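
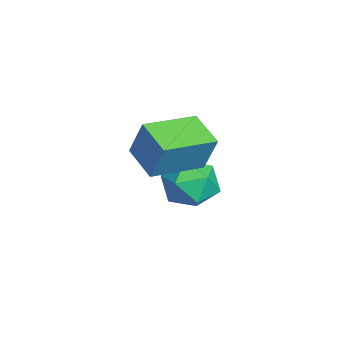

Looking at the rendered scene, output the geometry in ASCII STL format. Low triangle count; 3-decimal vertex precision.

solid 
facet normal -0.014 0.439 0.898
outer loop
vertex -3.889 -0.947 -1.017
vertex -3.65 -1.571 -0.708
vertex -3.167 -1.069 -0.946
endloop
endfacet
facet normal 0.117 0.916 0.384
outer loop
vertex -3.889 -0.947 -1.017
vertex -3.167 -1.069 -0.946
vertex -3.431 -0.775 -1.567
endloop
endfacet
facet normal -0.430 0.900 -0.077
outer loop
vertex -3.889 -0.947 -1.017
vertex -3.431 -0.775 -1.567
vertex -4.077 -1.096 -1.713
endloop
endfacet
facet normal -0.898 0.413 0.154
outer loop
vertex -3.889 -0.947 -1.017
vertex -4.077 -1.096 -1.713
vertex -4.212 -1.587 -1.183
endloop
endfacet
facet normal -0.642 0.128 0.756
outer loop
vertex -3.889 -0.947 -1.017
vertex -4.212 -1.587 -1.183
vertex -3.65 -1.571 -0.708
endloop
endfacet
facet normal 0.704 0.709 0.036
outer loop
vertex -3.431 -0.775 -1.567
vertex -3.167 -1.069 -0.946
vertex -2.908 -1.293 -1.597
endloop
endfacet
facet normal 0.492 -0.062 0.868
outer loop
vertex -3.167 -1.069 -0.946
vertex -3.65 -1.571 -0.708
vertex -3.043 -1.784 -1.067
endloop
endfacet
facet normal -0.523 -0.565 0.638
outer loop
vertex -3.65 -1.571 -0.708
vertex -4.212 -1.587 -1.183
vertex -3.689 -2.105 -1.213
endloop
endfacet
facet normal -0.936 -0.105 -0.336
outer loop
vertex -4.212 -1.587 -1.183
vertex -4.077 -1.096 -1.713
vertex -3.953 -1.811 -1.834
endloop
endfacet
facet normal -0.179 0.683 -0.708
outer loop
vertex -4.077 -1.096 -1.713
vertex -3.431 -0.775 -1.567
vertex -3.47 -1.309 -2.072
endloop
endfacet
facet normal 0.898 -0.413 -0.154
outer loop
vertex -3.231 -1.933 -1.763
vertex -2.908 -1.293 -1.597
vertex -3.043 -1.784 -1.067
endloop
endfacet
facet normal 0.430 -0.900 0.077
outer loop
vertex -3.231 -1.933 -1.763
vertex -3.043 -1.784 -1.067
vertex -3.689 -2.105 -1.213
endloop
endfacet
facet normal -0.117 -0.916 -0.384
outer loop
vertex -3.231 -1.933 -1.763
vertex -3.689 -2.105 -1.213
vertex -3.953 -1.811 -1.834
endloop
endfacet
facet normal 0.014 -0.439 -0.898
outer loop
vertex -3.231 -1.933 -1.763
vertex -3.953 -1.811 -1.834
vertex -3.47 -1.309 -2.072
endloop
endfacet
facet normal 0.642 -0.128 -0.756
outer loop
vertex -3.231 -1.933 -1.763
vertex -3.47 -1.309 -2.072
vertex -2.908 -1.293 -1.597
endloop
endfacet
facet normal 0.936 0.105 0.336
outer loop
vertex -3.043 -1.784 -1.067
vertex -2.908 -1.293 -1.597
vertex -3.167 -1.069 -0.946
endloop
endfacet
facet normal 0.179 -0.683 0.708
outer loop
vertex -3.689 -2.105 -1.213
vertex -3.043 -1.784 -1.067
vertex -3.65 -1.571 -0.708
endloop
endfacet
facet normal -0.704 -0.709 -0.036
outer loop
vertex -3.953 -1.811 -1.834
vertex -3.689 -2.105 -1.213
vertex -4.212 -1.587 -1.183
endloop
endfacet
facet normal -0.492 0.062 -0.868
outer loop
vertex -3.47 -1.309 -2.072
vertex -3.953 -1.811 -1.834
vertex -4.077 -1.096 -1.713
endloop
endfacet
facet normal 0.523 0.565 -0.638
outer loop
vertex -2.908 -1.293 -1.597
vertex -3.47 -1.309 -2.072
vertex -3.431 -0.775 -1.567
endloop
endfacet
facet normal -0.539 0.834 -0.121
outer loop
vertex -2.531 -1.338 1.383
vertex -1.762 -0.889 1.053
vertex -2.766 -1.626 0.444
endloop
endfacet
facet normal -0.809 -0.473 0.348
outer loop
vertex -2.038 -2.751 0.607
vertex -2.531 -1.338 1.383
vertex -2.766 -1.626 0.444
endloop
endfacet
facet normal -0.539 0.834 -0.121
outer loop
vertex -2.766 -1.626 0.444
vertex -1.762 -0.889 1.053
vertex -1.996 -1.176 0.114
endloop
endfacet
facet normal -0.232 -0.285 -0.930
outer loop
vertex -1.996 -1.176 0.114
vertex -2.038 -2.751 0.607
vertex -2.766 -1.626 0.444
endloop
endfacet
facet normal 0.233 0.285 0.930
outer loop
vertex -2.531 -1.338 1.383
vertex -1.034 -2.014 1.216
vertex -1.762 -0.889 1.053
endloop
endfacet
facet normal -0.810 -0.473 0.346
outer loop
vertex -1.804 -2.464 1.546
vertex -2.531 -1.338 1.383
vertex -2.038 -2.751 0.607
endloop
endfacet
facet normal 0.232 0.285 0.930
outer loop
vertex -1.804 -2.464 1.546
vertex -1.034 -2.014 1.216
vertex -2.531 -1.338 1.383
endloop
endfacet
facet normal 0.810 0.474 -0.347
outer loop
vertex -1.762 -0.889 1.053
vertex -1.034 -2.014 1.216
vertex -1.996 -1.176 0.114
endloop
endfacet
facet normal -0.233 -0.285 -0.930
outer loop
vertex -1.269 -2.302 0.277
vertex -2.038 -2.751 0.607
vertex -1.996 -1.176 0.114
endloop
endfacet
facet normal 0.810 0.473 -0.348
outer loop
vertex -1.996 -1.176 0.114
vertex -1.034 -2.014 1.216
vertex -1.269 -2.302 0.277
endloop
endfacet
facet normal 0.539 -0.834 0.121
outer loop
vertex -1.269 -2.302 0.277
vertex -1.804 -2.464 1.546
vertex -2.038 -2.751 0.607
endloop
endfacet
facet normal 0.539 -0.834 0.121
outer loop
vertex -1.034 -2.014 1.216
vertex -1.804 -2.464 1.546
vertex -1.269 -2.302 0.277
endloop
endfacet

endsolid


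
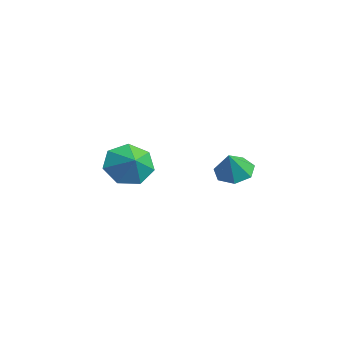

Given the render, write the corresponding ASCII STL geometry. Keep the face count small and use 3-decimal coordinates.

solid 
facet normal -0.403 0.360 -0.841
outer loop
vertex 2.268 4.085 -0.479
vertex 1.598 3.696 -0.325
vertex 1.804 4.428 -0.11
endloop
endfacet
facet normal 0.735 0.493 0.465
outer loop
vertex 2.268 4.085 -0.479
vertex 1.804 4.428 -0.11
vertex 2.082 3.264 0.685
endloop
endfacet
facet normal -0.403 0.361 -0.841
outer loop
vertex 1.804 4.428 -0.11
vertex 1.598 3.696 -0.325
vertex 1.184 4.22 0.098
endloop
endfacet
facet normal 0.080 0.575 0.814
outer loop
vertex 1.804 4.428 -0.11
vertex 1.184 4.22 0.098
vertex 2.082 3.264 0.685
endloop
endfacet
facet normal -0.403 0.360 -0.841
outer loop
vertex 1.184 4.22 0.098
vertex 1.598 3.696 -0.325
vertex 0.877 3.617 -0.013
endloop
endfacet
facet normal -0.481 0.084 0.873
outer loop
vertex 1.184 4.22 0.098
vertex 0.877 3.617 -0.013
vertex 2.082 3.264 0.685
endloop
endfacet
facet normal -0.403 0.360 -0.841
outer loop
vertex 0.877 3.617 -0.013
vertex 1.598 3.696 -0.325
vertex 1.112 3.074 -0.358
endloop
endfacet
facet normal -0.524 -0.607 0.598
outer loop
vertex 0.877 3.617 -0.013
vertex 1.112 3.074 -0.358
vertex 2.082 3.264 0.685
endloop
endfacet
facet normal -0.404 0.360 -0.841
outer loop
vertex 1.112 3.074 -0.358
vertex 1.598 3.696 -0.325
vertex 1.714 2.999 -0.679
endloop
endfacet
facet normal -0.018 -0.981 0.195
outer loop
vertex 1.112 3.074 -0.358
vertex 1.714 2.999 -0.679
vertex 2.082 3.264 0.685
endloop
endfacet
facet normal -0.402 0.360 -0.842
outer loop
vertex 1.714 2.999 -0.679
vertex 1.598 3.696 -0.325
vertex 2.228 3.449 -0.732
endloop
endfacet
facet normal 0.657 -0.754 -0.031
outer loop
vertex 1.714 2.999 -0.679
vertex 2.228 3.449 -0.732
vertex 2.082 3.264 0.685
endloop
endfacet
facet normal -0.403 0.360 -0.842
outer loop
vertex 2.228 3.449 -0.732
vertex 1.598 3.696 -0.325
vertex 2.268 4.085 -0.479
endloop
endfacet
facet normal 0.991 -0.098 0.089
outer loop
vertex 2.228 3.449 -0.732
vertex 2.268 4.085 -0.479
vertex 2.082 3.264 0.685
endloop
endfacet
facet normal -0.841 0.026 -0.540
outer loop
vertex -2.975 1.657 -2.511
vertex -3.544 1.374 -1.638
vertex -3.291 2.365 -1.984
endloop
endfacet
facet normal 0.885 0.458 -0.085
outer loop
vertex -2.975 1.657 -2.511
vertex -3.291 2.365 -1.984
vertex -2.676 1.346 -1.082
endloop
endfacet
facet normal -0.842 0.027 -0.539
outer loop
vertex -3.291 2.365 -1.984
vertex -3.544 1.374 -1.638
vertex -3.797 2.326 -1.196
endloop
endfacet
facet normal 0.578 0.708 0.406
outer loop
vertex -3.291 2.365 -1.984
vertex -3.797 2.326 -1.196
vertex -2.676 1.346 -1.082
endloop
endfacet
facet normal -0.842 0.026 -0.539
outer loop
vertex -3.797 2.326 -1.196
vertex -3.544 1.374 -1.638
vertex -4.112 1.57 -0.741
endloop
endfacet
facet normal 0.271 0.411 0.870
outer loop
vertex -3.797 2.326 -1.196
vertex -4.112 1.57 -0.741
vertex -2.676 1.346 -1.082
endloop
endfacet
facet normal -0.842 0.026 -0.539
outer loop
vertex -4.112 1.57 -0.741
vertex -3.544 1.374 -1.638
vertex -3.999 0.666 -0.961
endloop
endfacet
facet normal 0.195 -0.209 0.958
outer loop
vertex -4.112 1.57 -0.741
vertex -3.999 0.666 -0.961
vertex -2.676 1.346 -1.082
endloop
endfacet
facet normal -0.842 0.026 -0.539
outer loop
vertex -3.999 0.666 -0.961
vertex -3.544 1.374 -1.638
vertex -3.543 0.295 -1.691
endloop
endfacet
facet normal 0.408 -0.686 0.603
outer loop
vertex -3.999 0.666 -0.961
vertex -3.543 0.295 -1.691
vertex -2.676 1.346 -1.082
endloop
endfacet
facet normal -0.842 0.026 -0.539
outer loop
vertex -3.543 0.295 -1.691
vertex -3.544 1.374 -1.638
vertex -3.088 0.736 -2.381
endloop
endfacet
facet normal 0.748 -0.659 0.072
outer loop
vertex -3.543 0.295 -1.691
vertex -3.088 0.736 -2.381
vertex -2.676 1.346 -1.082
endloop
endfacet
facet normal -0.841 0.027 -0.540
outer loop
vertex -3.088 0.736 -2.381
vertex -3.544 1.374 -1.638
vertex -2.975 1.657 -2.511
endloop
endfacet
facet normal 0.961 -0.151 -0.234
outer loop
vertex -3.088 0.736 -2.381
vertex -2.975 1.657 -2.511
vertex -2.676 1.346 -1.082
endloop
endfacet

endsolid


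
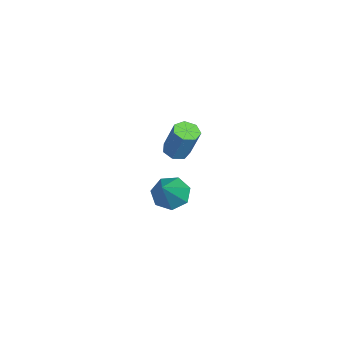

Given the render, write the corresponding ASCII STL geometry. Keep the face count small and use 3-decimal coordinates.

solid 
facet normal -0.712 0.129 -0.691
outer loop
vertex 2.414 -2.894 2.158
vertex 2.056 -2.304 2.637
vertex 2.646 -2.212 2.046
endloop
endfacet
facet normal 0.841 -0.353 -0.409
outer loop
vertex 2.414 -2.894 2.158
vertex 2.646 -2.212 2.046
vertex 3.444 -2.556 3.983
endloop
endfacet
facet normal -0.712 0.130 -0.690
outer loop
vertex 2.646 -2.212 2.046
vertex 2.056 -2.304 2.637
vertex 2.435 -1.599 2.379
endloop
endfacet
facet normal 0.854 0.442 -0.273
outer loop
vertex 2.646 -2.212 2.046
vertex 2.435 -1.599 2.379
vertex 3.444 -2.556 3.983
endloop
endfacet
facet normal -0.711 0.130 -0.691
outer loop
vertex 2.435 -1.599 2.379
vertex 2.056 -2.304 2.637
vertex 1.938 -1.517 2.906
endloop
endfacet
facet normal 0.417 0.872 0.258
outer loop
vertex 2.435 -1.599 2.379
vertex 1.938 -1.517 2.906
vertex 3.444 -2.556 3.983
endloop
endfacet
facet normal -0.711 0.130 -0.691
outer loop
vertex 1.938 -1.517 2.906
vertex 2.056 -2.304 2.637
vertex 1.53 -2.027 3.23
endloop
endfacet
facet normal -0.139 0.608 0.782
outer loop
vertex 1.938 -1.517 2.906
vertex 1.53 -2.027 3.23
vertex 3.444 -2.556 3.983
endloop
endfacet
facet normal -0.711 0.129 -0.691
outer loop
vertex 1.53 -2.027 3.23
vertex 2.056 -2.304 2.637
vertex 1.519 -2.745 3.107
endloop
endfacet
facet normal -0.397 -0.149 0.905
outer loop
vertex 1.53 -2.027 3.23
vertex 1.519 -2.745 3.107
vertex 3.444 -2.556 3.983
endloop
endfacet
facet normal -0.711 0.130 -0.691
outer loop
vertex 1.519 -2.745 3.107
vertex 2.056 -2.304 2.637
vertex 1.912 -3.131 2.63
endloop
endfacet
facet normal -0.163 -0.828 0.536
outer loop
vertex 1.519 -2.745 3.107
vertex 1.912 -3.131 2.63
vertex 3.444 -2.556 3.983
endloop
endfacet
facet normal -0.711 0.130 -0.691
outer loop
vertex 1.912 -3.131 2.63
vertex 2.056 -2.304 2.637
vertex 2.414 -2.894 2.158
endloop
endfacet
facet normal 0.388 -0.920 -0.049
outer loop
vertex 1.912 -3.131 2.63
vertex 2.414 -2.894 2.158
vertex 3.444 -2.556 3.983
endloop
endfacet
facet normal -0.282 -0.284 -0.916
outer loop
vertex -2.324 -2.548 1.66
vertex -2.925 -2.425 1.807
vertex -2.495 -2.039 1.555
endloop
endfacet
facet normal 0.907 0.232 -0.352
outer loop
vertex -2.324 -2.548 1.66
vertex -2.495 -2.039 1.555
vertex -1.835 -2.057 3.245
endloop
endfacet
facet normal 0.907 0.233 -0.352
outer loop
vertex -1.835 -2.057 3.245
vertex -2.495 -2.039 1.555
vertex -2.006 -1.548 3.141
endloop
endfacet
facet normal 0.283 0.282 0.916
outer loop
vertex -1.835 -2.057 3.245
vertex -2.006 -1.548 3.141
vertex -2.435 -1.935 3.393
endloop
endfacet
facet normal -0.282 -0.284 -0.916
outer loop
vertex -2.495 -2.039 1.555
vertex -2.925 -2.425 1.807
vertex -2.99 -1.821 1.64
endloop
endfacet
facet normal 0.321 0.872 -0.369
outer loop
vertex -2.495 -2.039 1.555
vertex -2.99 -1.821 1.64
vertex -2.006 -1.548 3.141
endloop
endfacet
facet normal 0.320 0.873 -0.368
outer loop
vertex -2.006 -1.548 3.141
vertex -2.99 -1.821 1.64
vertex -2.501 -1.331 3.226
endloop
endfacet
facet normal 0.282 0.284 0.916
outer loop
vertex -2.006 -1.548 3.141
vertex -2.501 -1.331 3.226
vertex -2.435 -1.935 3.393
endloop
endfacet
facet normal -0.283 -0.284 -0.916
outer loop
vertex -2.99 -1.821 1.64
vertex -2.925 -2.425 1.807
vertex -3.435 -2.059 1.851
endloop
endfacet
facet normal -0.508 0.855 -0.107
outer loop
vertex -2.99 -1.821 1.64
vertex -3.435 -2.059 1.851
vertex -2.501 -1.331 3.226
endloop
endfacet
facet normal -0.507 0.855 -0.109
outer loop
vertex -2.501 -1.331 3.226
vertex -3.435 -2.059 1.851
vertex -2.946 -1.568 3.436
endloop
endfacet
facet normal 0.281 0.284 0.917
outer loop
vertex -2.501 -1.331 3.226
vertex -2.946 -1.568 3.436
vertex -2.435 -1.935 3.393
endloop
endfacet
facet normal -0.283 -0.284 -0.916
outer loop
vertex -3.435 -2.059 1.851
vertex -2.925 -2.425 1.807
vertex -3.496 -2.572 2.029
endloop
endfacet
facet normal -0.953 0.194 0.234
outer loop
vertex -3.435 -2.059 1.851
vertex -3.496 -2.572 2.029
vertex -2.946 -1.568 3.436
endloop
endfacet
facet normal -0.953 0.194 0.234
outer loop
vertex -2.946 -1.568 3.436
vertex -3.496 -2.572 2.029
vertex -3.007 -2.081 3.614
endloop
endfacet
facet normal 0.281 0.285 0.916
outer loop
vertex -2.946 -1.568 3.436
vertex -3.007 -2.081 3.614
vertex -2.435 -1.935 3.393
endloop
endfacet
facet normal -0.283 -0.284 -0.916
outer loop
vertex -3.496 -2.572 2.029
vertex -2.925 -2.425 1.807
vertex -3.127 -2.975 2.04
endloop
endfacet
facet normal -0.681 -0.613 0.400
outer loop
vertex -3.496 -2.572 2.029
vertex -3.127 -2.975 2.04
vertex -3.007 -2.081 3.614
endloop
endfacet
facet normal -0.681 -0.613 0.400
outer loop
vertex -3.007 -2.081 3.614
vertex -3.127 -2.975 2.04
vertex -2.638 -2.484 3.625
endloop
endfacet
facet normal 0.282 0.283 0.917
outer loop
vertex -3.007 -2.081 3.614
vertex -2.638 -2.484 3.625
vertex -2.435 -1.935 3.393
endloop
endfacet
facet normal -0.282 -0.285 -0.916
outer loop
vertex -3.127 -2.975 2.04
vertex -2.925 -2.425 1.807
vertex -2.605 -2.964 1.876
endloop
endfacet
facet normal 0.103 -0.959 0.265
outer loop
vertex -3.127 -2.975 2.04
vertex -2.605 -2.964 1.876
vertex -2.638 -2.484 3.625
endloop
endfacet
facet normal 0.103 -0.959 0.265
outer loop
vertex -2.638 -2.484 3.625
vertex -2.605 -2.964 1.876
vertex -2.116 -2.473 3.461
endloop
endfacet
facet normal 0.282 0.283 0.917
outer loop
vertex -2.638 -2.484 3.625
vertex -2.116 -2.473 3.461
vertex -2.435 -1.935 3.393
endloop
endfacet
facet normal -0.282 -0.285 -0.916
outer loop
vertex -2.605 -2.964 1.876
vertex -2.925 -2.425 1.807
vertex -2.324 -2.548 1.66
endloop
endfacet
facet normal 0.810 -0.583 -0.069
outer loop
vertex -2.605 -2.964 1.876
vertex -2.324 -2.548 1.66
vertex -2.116 -2.473 3.461
endloop
endfacet
facet normal 0.810 -0.583 -0.069
outer loop
vertex -2.116 -2.473 3.461
vertex -2.324 -2.548 1.66
vertex -1.835 -2.057 3.245
endloop
endfacet
facet normal 0.284 0.284 0.916
outer loop
vertex -2.116 -2.473 3.461
vertex -1.835 -2.057 3.245
vertex -2.435 -1.935 3.393
endloop
endfacet

endsolid


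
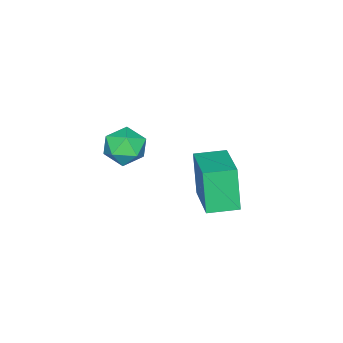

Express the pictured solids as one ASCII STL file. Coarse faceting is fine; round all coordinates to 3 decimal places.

solid 
facet normal -0.711 -0.646 -0.279
outer loop
vertex -4.207 2.342 1.753
vertex -5.033 3.239 1.781
vertex -3.855 2.722 -0.023
endloop
endfacet
facet normal 0.678 -0.735 -0.023
outer loop
vertex -2.427 4.021 0.539
vertex -4.207 2.342 1.753
vertex -3.855 2.722 -0.023
endloop
endfacet
facet normal -0.711 -0.646 -0.279
outer loop
vertex -3.855 2.722 -0.023
vertex -5.033 3.239 1.781
vertex -4.681 3.619 0.005
endloop
endfacet
facet normal 0.191 0.206 -0.960
outer loop
vertex -4.681 3.619 0.005
vertex -2.427 4.021 0.539
vertex -3.855 2.722 -0.023
endloop
endfacet
facet normal -0.191 -0.206 0.960
outer loop
vertex -4.207 2.342 1.753
vertex -3.605 4.538 2.343
vertex -5.033 3.239 1.781
endloop
endfacet
facet normal 0.678 -0.735 -0.023
outer loop
vertex -2.779 3.641 2.315
vertex -4.207 2.342 1.753
vertex -2.427 4.021 0.539
endloop
endfacet
facet normal -0.191 -0.206 0.960
outer loop
vertex -2.779 3.641 2.315
vertex -3.605 4.538 2.343
vertex -4.207 2.342 1.753
endloop
endfacet
facet normal -0.678 0.735 0.023
outer loop
vertex -5.033 3.239 1.781
vertex -3.605 4.538 2.343
vertex -4.681 3.619 0.005
endloop
endfacet
facet normal 0.191 0.206 -0.960
outer loop
vertex -3.253 4.918 0.567
vertex -2.427 4.021 0.539
vertex -4.681 3.619 0.005
endloop
endfacet
facet normal -0.678 0.735 0.023
outer loop
vertex -4.681 3.619 0.005
vertex -3.605 4.538 2.343
vertex -3.253 4.918 0.567
endloop
endfacet
facet normal 0.711 0.646 0.279
outer loop
vertex -3.253 4.918 0.567
vertex -2.779 3.641 2.315
vertex -2.427 4.021 0.539
endloop
endfacet
facet normal 0.711 0.646 0.279
outer loop
vertex -3.605 4.538 2.343
vertex -2.779 3.641 2.315
vertex -3.253 4.918 0.567
endloop
endfacet
facet normal -0.797 0.587 -0.145
outer loop
vertex -4.045 0.329 0.781
vertex -4.577 -0.302 1.15
vertex -4.203 0.335 1.672
endloop
endfacet
facet normal -0.209 0.977 -0.044
outer loop
vertex -4.045 0.329 0.781
vertex -4.203 0.335 1.672
vertex -3.37 0.499 1.359
endloop
endfacet
facet normal 0.266 0.796 -0.544
outer loop
vertex -4.045 0.329 0.781
vertex -3.37 0.499 1.359
vertex -3.229 -0.037 0.644
endloop
endfacet
facet normal -0.029 0.293 -0.956
outer loop
vertex -4.045 0.329 0.781
vertex -3.229 -0.037 0.644
vertex -3.975 -0.532 0.515
endloop
endfacet
facet normal -0.686 0.163 -0.709
outer loop
vertex -4.045 0.329 0.781
vertex -3.975 -0.532 0.515
vertex -4.577 -0.302 1.15
endloop
endfacet
facet normal 0.065 0.803 0.593
outer loop
vertex -3.37 0.499 1.359
vertex -4.203 0.335 1.672
vertex -3.485 -0.028 2.085
endloop
endfacet
facet normal -0.888 0.171 0.428
outer loop
vertex -4.203 0.335 1.672
vertex -4.577 -0.302 1.15
vertex -4.231 -0.523 1.956
endloop
endfacet
facet normal -0.708 -0.514 -0.485
outer loop
vertex -4.577 -0.302 1.15
vertex -3.975 -0.532 0.515
vertex -4.09 -1.059 1.241
endloop
endfacet
facet normal 0.355 -0.304 -0.884
outer loop
vertex -3.975 -0.532 0.515
vertex -3.229 -0.037 0.644
vertex -3.257 -0.895 0.928
endloop
endfacet
facet normal 0.833 0.509 -0.218
outer loop
vertex -3.229 -0.037 0.644
vertex -3.37 0.499 1.359
vertex -2.883 -0.258 1.45
endloop
endfacet
facet normal 0.029 -0.293 0.956
outer loop
vertex -3.415 -0.889 1.819
vertex -3.485 -0.028 2.085
vertex -4.231 -0.523 1.956
endloop
endfacet
facet normal -0.266 -0.796 0.544
outer loop
vertex -3.415 -0.889 1.819
vertex -4.231 -0.523 1.956
vertex -4.09 -1.059 1.241
endloop
endfacet
facet normal 0.209 -0.977 0.044
outer loop
vertex -3.415 -0.889 1.819
vertex -4.09 -1.059 1.241
vertex -3.257 -0.895 0.928
endloop
endfacet
facet normal 0.797 -0.587 0.145
outer loop
vertex -3.415 -0.889 1.819
vertex -3.257 -0.895 0.928
vertex -2.883 -0.258 1.45
endloop
endfacet
facet normal 0.686 -0.163 0.709
outer loop
vertex -3.415 -0.889 1.819
vertex -2.883 -0.258 1.45
vertex -3.485 -0.028 2.085
endloop
endfacet
facet normal -0.355 0.304 0.884
outer loop
vertex -4.231 -0.523 1.956
vertex -3.485 -0.028 2.085
vertex -4.203 0.335 1.672
endloop
endfacet
facet normal -0.833 -0.509 0.218
outer loop
vertex -4.09 -1.059 1.241
vertex -4.231 -0.523 1.956
vertex -4.577 -0.302 1.15
endloop
endfacet
facet normal -0.065 -0.803 -0.593
outer loop
vertex -3.257 -0.895 0.928
vertex -4.09 -1.059 1.241
vertex -3.975 -0.532 0.515
endloop
endfacet
facet normal 0.888 -0.171 -0.428
outer loop
vertex -2.883 -0.258 1.45
vertex -3.257 -0.895 0.928
vertex -3.229 -0.037 0.644
endloop
endfacet
facet normal 0.708 0.514 0.485
outer loop
vertex -3.485 -0.028 2.085
vertex -2.883 -0.258 1.45
vertex -3.37 0.499 1.359
endloop
endfacet

endsolid


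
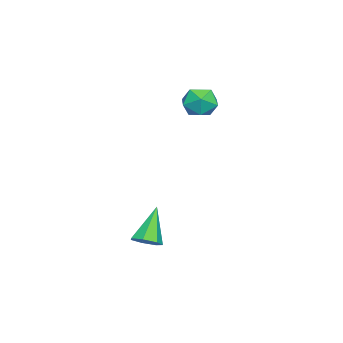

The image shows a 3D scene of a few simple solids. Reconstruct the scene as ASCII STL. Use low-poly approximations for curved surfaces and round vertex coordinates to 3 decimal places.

solid 
facet normal 0.592 -0.057 -0.804
outer loop
vertex 4.356 1.707 -1.892
vertex 3.873 1.664 -2.245
vertex 4.162 2.158 -2.067
endloop
endfacet
facet normal 0.492 0.491 0.719
outer loop
vertex 4.356 1.707 -1.892
vertex 4.162 2.158 -2.067
vertex 2.907 1.756 -0.935
endloop
endfacet
facet normal 0.593 -0.057 -0.803
outer loop
vertex 4.162 2.158 -2.067
vertex 3.873 1.664 -2.245
vertex 3.751 2.236 -2.376
endloop
endfacet
facet normal -0.040 0.955 0.294
outer loop
vertex 4.162 2.158 -2.067
vertex 3.751 2.236 -2.376
vertex 2.907 1.756 -0.935
endloop
endfacet
facet normal 0.592 -0.058 -0.804
outer loop
vertex 3.751 2.236 -2.376
vertex 3.873 1.664 -2.245
vertex 3.431 1.884 -2.586
endloop
endfacet
facet normal -0.681 0.715 -0.161
outer loop
vertex 3.751 2.236 -2.376
vertex 3.431 1.884 -2.586
vertex 2.907 1.756 -0.935
endloop
endfacet
facet normal 0.592 -0.056 -0.804
outer loop
vertex 3.431 1.884 -2.586
vertex 3.873 1.664 -2.245
vertex 3.444 1.365 -2.54
endloop
endfacet
facet normal -0.951 -0.051 -0.306
outer loop
vertex 3.431 1.884 -2.586
vertex 3.444 1.365 -2.54
vertex 2.907 1.756 -0.935
endloop
endfacet
facet normal 0.592 -0.056 -0.804
outer loop
vertex 3.444 1.365 -2.54
vertex 3.873 1.664 -2.245
vertex 3.78 1.072 -2.272
endloop
endfacet
facet normal -0.644 -0.765 -0.029
outer loop
vertex 3.444 1.365 -2.54
vertex 3.78 1.072 -2.272
vertex 2.907 1.756 -0.935
endloop
endfacet
facet normal 0.593 -0.057 -0.803
outer loop
vertex 3.78 1.072 -2.272
vertex 3.873 1.664 -2.245
vertex 4.186 1.224 -1.983
endloop
endfacet
facet normal 0.006 -0.889 0.459
outer loop
vertex 3.78 1.072 -2.272
vertex 4.186 1.224 -1.983
vertex 2.907 1.756 -0.935
endloop
endfacet
facet normal 0.592 -0.057 -0.804
outer loop
vertex 4.186 1.224 -1.983
vertex 3.873 1.664 -2.245
vertex 4.356 1.707 -1.892
endloop
endfacet
facet normal 0.512 -0.330 0.793
outer loop
vertex 4.186 1.224 -1.983
vertex 4.356 1.707 -1.892
vertex 2.907 1.756 -0.935
endloop
endfacet
facet normal 0.327 0.142 0.934
outer loop
vertex -1.177 2.56 3.396
vertex -0.918 1.815 3.419
vertex -0.442 2.39 3.165
endloop
endfacet
facet normal 0.350 0.750 0.561
outer loop
vertex -1.177 2.56 3.396
vertex -0.442 2.39 3.165
vertex -0.877 2.902 2.752
endloop
endfacet
facet normal -0.311 0.892 0.329
outer loop
vertex -1.177 2.56 3.396
vertex -0.877 2.902 2.752
vertex -1.622 2.643 2.75
endloop
endfacet
facet normal -0.742 0.371 0.559
outer loop
vertex -1.177 2.56 3.396
vertex -1.622 2.643 2.75
vertex -1.647 1.971 3.163
endloop
endfacet
facet normal -0.347 -0.092 0.933
outer loop
vertex -1.177 2.56 3.396
vertex -1.647 1.971 3.163
vertex -0.918 1.815 3.419
endloop
endfacet
facet normal 0.765 0.644 -0.008
outer loop
vertex -0.877 2.902 2.752
vertex -0.442 2.39 3.165
vertex -0.433 2.369 2.377
endloop
endfacet
facet normal 0.728 -0.339 0.596
outer loop
vertex -0.442 2.39 3.165
vertex -0.918 1.815 3.419
vertex -0.458 1.697 2.79
endloop
endfacet
facet normal -0.362 -0.719 0.593
outer loop
vertex -0.918 1.815 3.419
vertex -1.647 1.971 3.163
vertex -1.203 1.438 2.788
endloop
endfacet
facet normal -0.999 0.030 -0.012
outer loop
vertex -1.647 1.971 3.163
vertex -1.622 2.643 2.75
vertex -1.638 1.95 2.375
endloop
endfacet
facet normal -0.302 0.872 -0.385
outer loop
vertex -1.622 2.643 2.75
vertex -0.877 2.902 2.752
vertex -1.162 2.525 2.121
endloop
endfacet
facet normal 0.742 -0.371 -0.559
outer loop
vertex -0.903 1.78 2.144
vertex -0.433 2.369 2.377
vertex -0.458 1.697 2.79
endloop
endfacet
facet normal 0.311 -0.892 -0.329
outer loop
vertex -0.903 1.78 2.144
vertex -0.458 1.697 2.79
vertex -1.203 1.438 2.788
endloop
endfacet
facet normal -0.350 -0.750 -0.561
outer loop
vertex -0.903 1.78 2.144
vertex -1.203 1.438 2.788
vertex -1.638 1.95 2.375
endloop
endfacet
facet normal -0.327 -0.142 -0.934
outer loop
vertex -0.903 1.78 2.144
vertex -1.638 1.95 2.375
vertex -1.162 2.525 2.121
endloop
endfacet
facet normal 0.347 0.092 -0.933
outer loop
vertex -0.903 1.78 2.144
vertex -1.162 2.525 2.121
vertex -0.433 2.369 2.377
endloop
endfacet
facet normal 0.999 -0.030 0.012
outer loop
vertex -0.458 1.697 2.79
vertex -0.433 2.369 2.377
vertex -0.442 2.39 3.165
endloop
endfacet
facet normal 0.302 -0.872 0.385
outer loop
vertex -1.203 1.438 2.788
vertex -0.458 1.697 2.79
vertex -0.918 1.815 3.419
endloop
endfacet
facet normal -0.765 -0.644 0.008
outer loop
vertex -1.638 1.95 2.375
vertex -1.203 1.438 2.788
vertex -1.647 1.971 3.163
endloop
endfacet
facet normal -0.728 0.339 -0.596
outer loop
vertex -1.162 2.525 2.121
vertex -1.638 1.95 2.375
vertex -1.622 2.643 2.75
endloop
endfacet
facet normal 0.362 0.719 -0.593
outer loop
vertex -0.433 2.369 2.377
vertex -1.162 2.525 2.121
vertex -0.877 2.902 2.752
endloop
endfacet

endsolid


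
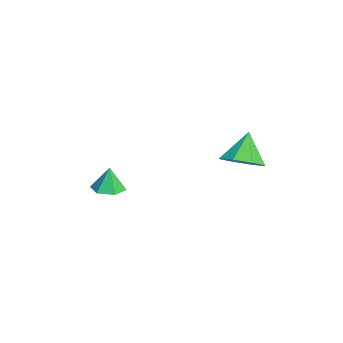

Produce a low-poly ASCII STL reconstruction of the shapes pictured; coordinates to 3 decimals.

solid 
facet normal 0.554 -0.263 -0.790
outer loop
vertex 3.443 4.521 1.524
vertex 2.956 3.732 1.445
vertex 2.875 4.592 1.102
endloop
endfacet
facet normal -0.084 0.958 0.274
outer loop
vertex 3.443 4.521 1.524
vertex 2.875 4.592 1.102
vertex 2.164 4.108 2.575
endloop
endfacet
facet normal 0.555 -0.263 -0.789
outer loop
vertex 2.875 4.592 1.102
vertex 2.956 3.732 1.445
vertex 2.355 4.16 0.88
endloop
endfacet
facet normal -0.626 0.778 -0.047
outer loop
vertex 2.875 4.592 1.102
vertex 2.355 4.16 0.88
vertex 2.164 4.108 2.575
endloop
endfacet
facet normal 0.554 -0.264 -0.789
outer loop
vertex 2.355 4.16 0.88
vertex 2.956 3.732 1.445
vertex 2.187 3.477 0.99
endloop
endfacet
facet normal -0.970 0.222 -0.102
outer loop
vertex 2.355 4.16 0.88
vertex 2.187 3.477 0.99
vertex 2.164 4.108 2.575
endloop
endfacet
facet normal 0.554 -0.262 -0.790
outer loop
vertex 2.187 3.477 0.99
vertex 2.956 3.732 1.445
vertex 2.47 2.943 1.366
endloop
endfacet
facet normal -0.912 -0.385 0.140
outer loop
vertex 2.187 3.477 0.99
vertex 2.47 2.943 1.366
vertex 2.164 4.108 2.575
endloop
endfacet
facet normal 0.555 -0.263 -0.789
outer loop
vertex 2.47 2.943 1.366
vertex 2.956 3.732 1.445
vertex 3.038 2.872 1.789
endloop
endfacet
facet normal -0.487 -0.687 0.539
outer loop
vertex 2.47 2.943 1.366
vertex 3.038 2.872 1.789
vertex 2.164 4.108 2.575
endloop
endfacet
facet normal 0.555 -0.263 -0.789
outer loop
vertex 3.038 2.872 1.789
vertex 2.956 3.732 1.445
vertex 3.558 3.304 2.011
endloop
endfacet
facet normal 0.055 -0.508 0.860
outer loop
vertex 3.038 2.872 1.789
vertex 3.558 3.304 2.011
vertex 2.164 4.108 2.575
endloop
endfacet
facet normal 0.555 -0.264 -0.789
outer loop
vertex 3.558 3.304 2.011
vertex 2.956 3.732 1.445
vertex 3.726 3.987 1.901
endloop
endfacet
facet normal 0.399 0.049 0.916
outer loop
vertex 3.558 3.304 2.011
vertex 3.726 3.987 1.901
vertex 2.164 4.108 2.575
endloop
endfacet
facet normal 0.555 -0.263 -0.789
outer loop
vertex 3.726 3.987 1.901
vertex 2.956 3.732 1.445
vertex 3.443 4.521 1.524
endloop
endfacet
facet normal 0.341 0.656 0.673
outer loop
vertex 3.726 3.987 1.901
vertex 3.443 4.521 1.524
vertex 2.164 4.108 2.575
endloop
endfacet
facet normal 0.134 -0.076 -0.988
outer loop
vertex 0.931 -1.566 -1.262
vertex 0.424 -1.081 -1.368
vertex 1.099 -0.877 -1.292
endloop
endfacet
facet normal 0.772 -0.161 0.615
outer loop
vertex 0.931 -1.566 -1.262
vertex 1.099 -0.877 -1.292
vertex 0.276 -0.999 -0.292
endloop
endfacet
facet normal 0.134 -0.076 -0.988
outer loop
vertex 1.099 -0.877 -1.292
vertex 0.424 -1.081 -1.368
vertex 0.592 -0.392 -1.398
endloop
endfacet
facet normal 0.532 0.669 0.519
outer loop
vertex 1.099 -0.877 -1.292
vertex 0.592 -0.392 -1.398
vertex 0.276 -0.999 -0.292
endloop
endfacet
facet normal 0.135 -0.076 -0.988
outer loop
vertex 0.592 -0.392 -1.398
vertex 0.424 -1.081 -1.368
vertex -0.084 -0.596 -1.475
endloop
endfacet
facet normal -0.306 0.869 0.389
outer loop
vertex 0.592 -0.392 -1.398
vertex -0.084 -0.596 -1.475
vertex 0.276 -0.999 -0.292
endloop
endfacet
facet normal 0.135 -0.076 -0.988
outer loop
vertex -0.084 -0.596 -1.475
vertex 0.424 -1.081 -1.368
vertex -0.252 -1.285 -1.445
endloop
endfacet
facet normal -0.904 0.236 0.356
outer loop
vertex -0.084 -0.596 -1.475
vertex -0.252 -1.285 -1.445
vertex 0.276 -0.999 -0.292
endloop
endfacet
facet normal 0.135 -0.075 -0.988
outer loop
vertex -0.252 -1.285 -1.445
vertex 0.424 -1.081 -1.368
vertex 0.255 -1.77 -1.339
endloop
endfacet
facet normal -0.664 -0.596 0.452
outer loop
vertex -0.252 -1.285 -1.445
vertex 0.255 -1.77 -1.339
vertex 0.276 -0.999 -0.292
endloop
endfacet
facet normal 0.135 -0.075 -0.988
outer loop
vertex 0.255 -1.77 -1.339
vertex 0.424 -1.081 -1.368
vertex 0.931 -1.566 -1.262
endloop
endfacet
facet normal 0.174 -0.795 0.582
outer loop
vertex 0.255 -1.77 -1.339
vertex 0.931 -1.566 -1.262
vertex 0.276 -0.999 -0.292
endloop
endfacet

endsolid


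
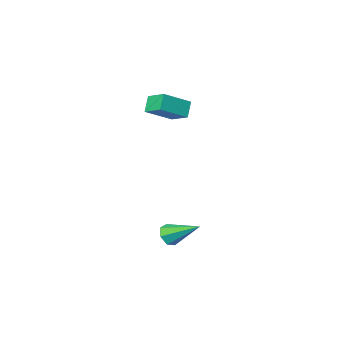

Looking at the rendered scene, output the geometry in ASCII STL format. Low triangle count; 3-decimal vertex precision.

solid 
facet normal -0.426 -0.379 0.822
outer loop
vertex 1.017 -1.127 3.457
vertex -0.527 -1.081 2.678
vertex 1.205 -2.292 3.017
endloop
endfacet
facet normal 0.893 -0.026 0.450
outer loop
vertex 1.647 -1.899 2.162
vertex 1.017 -1.127 3.457
vertex 1.205 -2.292 3.017
endloop
endfacet
facet normal -0.425 -0.378 0.822
outer loop
vertex 1.205 -2.292 3.017
vertex -0.527 -1.081 2.678
vertex -0.34 -2.247 2.238
endloop
endfacet
facet normal 0.149 -0.925 -0.348
outer loop
vertex -0.34 -2.247 2.238
vertex 1.647 -1.899 2.162
vertex 1.205 -2.292 3.017
endloop
endfacet
facet normal -0.148 0.925 0.349
outer loop
vertex 1.017 -1.127 3.457
vertex -0.085 -0.688 1.823
vertex -0.527 -1.081 2.678
endloop
endfacet
facet normal 0.893 -0.027 0.450
outer loop
vertex 1.46 -0.733 2.602
vertex 1.017 -1.127 3.457
vertex 1.647 -1.899 2.162
endloop
endfacet
facet normal -0.149 0.925 0.349
outer loop
vertex 1.46 -0.733 2.602
vertex -0.085 -0.688 1.823
vertex 1.017 -1.127 3.457
endloop
endfacet
facet normal -0.893 0.026 -0.449
outer loop
vertex -0.527 -1.081 2.678
vertex -0.085 -0.688 1.823
vertex -0.34 -2.247 2.238
endloop
endfacet
facet normal 0.149 -0.925 -0.349
outer loop
vertex 0.103 -1.853 1.383
vertex 1.647 -1.899 2.162
vertex -0.34 -2.247 2.238
endloop
endfacet
facet normal -0.892 0.026 -0.450
outer loop
vertex -0.34 -2.247 2.238
vertex -0.085 -0.688 1.823
vertex 0.103 -1.853 1.383
endloop
endfacet
facet normal 0.426 0.378 -0.822
outer loop
vertex 0.103 -1.853 1.383
vertex 1.46 -0.733 2.602
vertex 1.647 -1.899 2.162
endloop
endfacet
facet normal 0.425 0.379 -0.822
outer loop
vertex -0.085 -0.688 1.823
vertex 1.46 -0.733 2.602
vertex 0.103 -1.853 1.383
endloop
endfacet
facet normal 0.420 -0.771 -0.480
outer loop
vertex 3.845 3.134 -3.465
vertex 3.447 3.252 -4.003
vertex 4.064 3.504 -3.868
endloop
endfacet
facet normal 0.658 0.341 0.671
outer loop
vertex 3.845 3.134 -3.465
vertex 4.064 3.504 -3.868
vertex 2.653 4.708 -3.097
endloop
endfacet
facet normal 0.420 -0.771 -0.480
outer loop
vertex 4.064 3.504 -3.868
vertex 3.447 3.252 -4.003
vertex 3.818 3.685 -4.374
endloop
endfacet
facet normal 0.638 0.770 -0.035
outer loop
vertex 4.064 3.504 -3.868
vertex 3.818 3.685 -4.374
vertex 2.653 4.708 -3.097
endloop
endfacet
facet normal 0.419 -0.771 -0.480
outer loop
vertex 3.818 3.685 -4.374
vertex 3.447 3.252 -4.003
vertex 3.293 3.54 -4.6
endloop
endfacet
facet normal 0.039 0.797 -0.603
outer loop
vertex 3.818 3.685 -4.374
vertex 3.293 3.54 -4.6
vertex 2.653 4.708 -3.097
endloop
endfacet
facet normal 0.420 -0.770 -0.480
outer loop
vertex 3.293 3.54 -4.6
vertex 3.447 3.252 -4.003
vertex 2.884 3.178 -4.377
endloop
endfacet
facet normal -0.687 0.403 -0.605
outer loop
vertex 3.293 3.54 -4.6
vertex 2.884 3.178 -4.377
vertex 2.653 4.708 -3.097
endloop
endfacet
facet normal 0.420 -0.770 -0.480
outer loop
vertex 2.884 3.178 -4.377
vertex 3.447 3.252 -4.003
vertex 2.899 2.872 -3.873
endloop
endfacet
facet normal -0.992 -0.116 -0.041
outer loop
vertex 2.884 3.178 -4.377
vertex 2.899 2.872 -3.873
vertex 2.653 4.708 -3.097
endloop
endfacet
facet normal 0.420 -0.770 -0.480
outer loop
vertex 2.899 2.872 -3.873
vertex 3.447 3.252 -4.003
vertex 3.326 2.852 -3.467
endloop
endfacet
facet normal -0.650 -0.368 0.665
outer loop
vertex 2.899 2.872 -3.873
vertex 3.326 2.852 -3.467
vertex 2.653 4.708 -3.097
endloop
endfacet
facet normal 0.420 -0.770 -0.480
outer loop
vertex 3.326 2.852 -3.467
vertex 3.447 3.252 -4.003
vertex 3.845 3.134 -3.465
endloop
endfacet
facet normal 0.086 -0.165 0.983
outer loop
vertex 3.326 2.852 -3.467
vertex 3.845 3.134 -3.465
vertex 2.653 4.708 -3.097
endloop
endfacet

endsolid


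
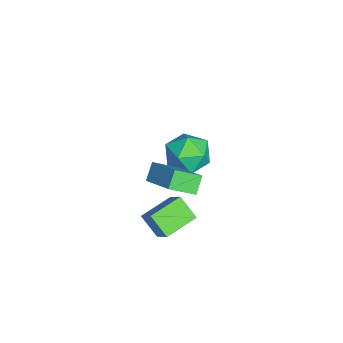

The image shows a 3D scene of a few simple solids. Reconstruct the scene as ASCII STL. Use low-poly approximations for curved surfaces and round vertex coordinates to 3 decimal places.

solid 
facet normal -0.600 0.277 0.751
outer loop
vertex -2.535 0.769 -3.323
vertex -3.007 -0.206 -3.341
vertex -2.142 -0.034 -2.713
endloop
endfacet
facet normal 0.027 0.613 0.789
outer loop
vertex -2.535 0.769 -3.323
vertex -2.142 -0.034 -2.713
vertex -1.465 0.622 -3.246
endloop
endfacet
facet normal 0.121 0.976 0.182
outer loop
vertex -2.535 0.769 -3.323
vertex -1.465 0.622 -3.246
vertex -1.912 0.856 -4.205
endloop
endfacet
facet normal -0.449 0.863 -0.232
outer loop
vertex -2.535 0.769 -3.323
vertex -1.912 0.856 -4.205
vertex -2.865 0.344 -4.263
endloop
endfacet
facet normal -0.895 0.431 0.119
outer loop
vertex -2.535 0.769 -3.323
vertex -2.865 0.344 -4.263
vertex -3.007 -0.206 -3.341
endloop
endfacet
facet normal 0.540 0.119 0.833
outer loop
vertex -1.465 0.622 -3.246
vertex -2.142 -0.034 -2.713
vertex -1.275 -0.444 -3.217
endloop
endfacet
facet normal -0.475 -0.425 0.770
outer loop
vertex -2.142 -0.034 -2.713
vertex -3.007 -0.206 -3.341
vertex -2.228 -0.956 -3.275
endloop
endfacet
facet normal -0.952 -0.176 -0.252
outer loop
vertex -3.007 -0.206 -3.341
vertex -2.865 0.344 -4.263
vertex -2.675 -0.722 -4.234
endloop
endfacet
facet normal -0.230 0.522 -0.821
outer loop
vertex -2.865 0.344 -4.263
vertex -1.912 0.856 -4.205
vertex -1.998 -0.066 -4.767
endloop
endfacet
facet normal 0.692 0.706 -0.150
outer loop
vertex -1.912 0.856 -4.205
vertex -1.465 0.622 -3.246
vertex -1.133 0.106 -4.139
endloop
endfacet
facet normal 0.449 -0.863 0.232
outer loop
vertex -1.605 -0.869 -4.157
vertex -1.275 -0.444 -3.217
vertex -2.228 -0.956 -3.275
endloop
endfacet
facet normal -0.121 -0.976 -0.182
outer loop
vertex -1.605 -0.869 -4.157
vertex -2.228 -0.956 -3.275
vertex -2.675 -0.722 -4.234
endloop
endfacet
facet normal -0.027 -0.613 -0.789
outer loop
vertex -1.605 -0.869 -4.157
vertex -2.675 -0.722 -4.234
vertex -1.998 -0.066 -4.767
endloop
endfacet
facet normal 0.600 -0.277 -0.751
outer loop
vertex -1.605 -0.869 -4.157
vertex -1.998 -0.066 -4.767
vertex -1.133 0.106 -4.139
endloop
endfacet
facet normal 0.895 -0.431 -0.119
outer loop
vertex -1.605 -0.869 -4.157
vertex -1.133 0.106 -4.139
vertex -1.275 -0.444 -3.217
endloop
endfacet
facet normal 0.230 -0.522 0.821
outer loop
vertex -2.228 -0.956 -3.275
vertex -1.275 -0.444 -3.217
vertex -2.142 -0.034 -2.713
endloop
endfacet
facet normal -0.692 -0.706 0.150
outer loop
vertex -2.675 -0.722 -4.234
vertex -2.228 -0.956 -3.275
vertex -3.007 -0.206 -3.341
endloop
endfacet
facet normal -0.540 -0.119 -0.833
outer loop
vertex -1.998 -0.066 -4.767
vertex -2.675 -0.722 -4.234
vertex -2.865 0.344 -4.263
endloop
endfacet
facet normal 0.475 0.425 -0.770
outer loop
vertex -1.133 0.106 -4.139
vertex -1.998 -0.066 -4.767
vertex -1.912 0.856 -4.205
endloop
endfacet
facet normal 0.952 0.176 0.252
outer loop
vertex -1.275 -0.444 -3.217
vertex -1.133 0.106 -4.139
vertex -1.465 0.622 -3.246
endloop
endfacet
facet normal -0.726 -0.468 -0.505
outer loop
vertex 2.26 -1.667 -0.906
vertex 1.691 -1.433 -0.305
vertex 2.028 -0.633 -1.53
endloop
endfacet
facet normal 0.662 -0.272 -0.698
outer loop
vertex 3.369 0.233 -0.595
vertex 2.26 -1.667 -0.906
vertex 2.028 -0.633 -1.53
endloop
endfacet
facet normal -0.726 -0.468 -0.505
outer loop
vertex 2.028 -0.633 -1.53
vertex 1.691 -1.433 -0.305
vertex 1.459 -0.398 -0.93
endloop
endfacet
facet normal -0.189 0.840 -0.508
outer loop
vertex 1.459 -0.398 -0.93
vertex 3.369 0.233 -0.595
vertex 2.028 -0.633 -1.53
endloop
endfacet
facet normal 0.190 -0.841 0.507
outer loop
vertex 2.26 -1.667 -0.906
vertex 3.032 -0.567 0.63
vertex 1.691 -1.433 -0.305
endloop
endfacet
facet normal 0.663 -0.273 -0.697
outer loop
vertex 3.601 -0.802 0.03
vertex 2.26 -1.667 -0.906
vertex 3.369 0.233 -0.595
endloop
endfacet
facet normal 0.188 -0.841 0.508
outer loop
vertex 3.601 -0.802 0.03
vertex 3.032 -0.567 0.63
vertex 2.26 -1.667 -0.906
endloop
endfacet
facet normal -0.663 0.273 0.698
outer loop
vertex 1.691 -1.433 -0.305
vertex 3.032 -0.567 0.63
vertex 1.459 -0.398 -0.93
endloop
endfacet
facet normal -0.189 0.841 -0.507
outer loop
vertex 2.8 0.467 0.006
vertex 3.369 0.233 -0.595
vertex 1.459 -0.398 -0.93
endloop
endfacet
facet normal -0.663 0.272 0.698
outer loop
vertex 1.459 -0.398 -0.93
vertex 3.032 -0.567 0.63
vertex 2.8 0.467 0.006
endloop
endfacet
facet normal 0.726 0.468 0.505
outer loop
vertex 2.8 0.467 0.006
vertex 3.601 -0.802 0.03
vertex 3.369 0.233 -0.595
endloop
endfacet
facet normal 0.726 0.468 0.505
outer loop
vertex 3.032 -0.567 0.63
vertex 3.601 -0.802 0.03
vertex 2.8 0.467 0.006
endloop
endfacet
facet normal -0.494 -0.552 0.672
outer loop
vertex 2.32 -1.507 -3.205
vertex 1.42 -0.355 -2.92
vertex 1.533 -1.9 -4.107
endloop
endfacet
facet normal 0.605 -0.773 -0.191
outer loop
vertex 2.1 -1.265 -4.88
vertex 2.32 -1.507 -3.205
vertex 1.533 -1.9 -4.107
endloop
endfacet
facet normal -0.494 -0.552 0.672
outer loop
vertex 1.533 -1.9 -4.107
vertex 1.42 -0.355 -2.92
vertex 0.632 -0.748 -3.822
endloop
endfacet
facet normal -0.625 -0.312 -0.715
outer loop
vertex 0.632 -0.748 -3.822
vertex 2.1 -1.265 -4.88
vertex 1.533 -1.9 -4.107
endloop
endfacet
facet normal 0.626 0.312 0.715
outer loop
vertex 2.32 -1.507 -3.205
vertex 1.987 0.28 -3.693
vertex 1.42 -0.355 -2.92
endloop
endfacet
facet normal 0.604 -0.773 -0.191
outer loop
vertex 2.888 -0.872 -3.978
vertex 2.32 -1.507 -3.205
vertex 2.1 -1.265 -4.88
endloop
endfacet
facet normal 0.625 0.312 0.716
outer loop
vertex 2.888 -0.872 -3.978
vertex 1.987 0.28 -3.693
vertex 2.32 -1.507 -3.205
endloop
endfacet
facet normal -0.605 0.773 0.191
outer loop
vertex 1.42 -0.355 -2.92
vertex 1.987 0.28 -3.693
vertex 0.632 -0.748 -3.822
endloop
endfacet
facet normal -0.625 -0.312 -0.715
outer loop
vertex 1.2 -0.113 -4.595
vertex 2.1 -1.265 -4.88
vertex 0.632 -0.748 -3.822
endloop
endfacet
facet normal -0.605 0.773 0.191
outer loop
vertex 0.632 -0.748 -3.822
vertex 1.987 0.28 -3.693
vertex 1.2 -0.113 -4.595
endloop
endfacet
facet normal 0.494 0.552 -0.672
outer loop
vertex 1.2 -0.113 -4.595
vertex 2.888 -0.872 -3.978
vertex 2.1 -1.265 -4.88
endloop
endfacet
facet normal 0.494 0.552 -0.672
outer loop
vertex 1.987 0.28 -3.693
vertex 2.888 -0.872 -3.978
vertex 1.2 -0.113 -4.595
endloop
endfacet

endsolid


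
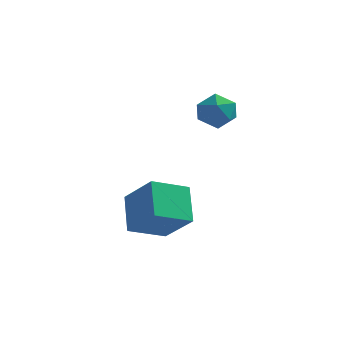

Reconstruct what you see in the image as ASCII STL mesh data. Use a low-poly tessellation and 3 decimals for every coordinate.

solid 
facet normal 0.379 0.528 0.760
outer loop
vertex 0.348 1.12 1.457
vertex 0.041 0.455 2.073
vertex 0.914 0.383 1.687
endloop
endfacet
facet normal 0.757 0.632 0.163
outer loop
vertex 0.348 1.12 1.457
vertex 0.914 0.383 1.687
vertex 0.861 0.68 0.779
endloop
endfacet
facet normal 0.315 0.887 -0.337
outer loop
vertex 0.348 1.12 1.457
vertex 0.861 0.68 0.779
vertex -0.045 0.935 0.604
endloop
endfacet
facet normal -0.336 0.941 -0.049
outer loop
vertex 0.348 1.12 1.457
vertex -0.045 0.935 0.604
vertex -0.551 0.796 1.403
endloop
endfacet
facet normal -0.297 0.719 0.628
outer loop
vertex 0.348 1.12 1.457
vertex -0.551 0.796 1.403
vertex 0.041 0.455 2.073
endloop
endfacet
facet normal 0.998 -0.002 -0.059
outer loop
vertex 0.861 0.68 0.779
vertex 0.914 0.383 1.687
vertex 0.871 -0.256 0.977
endloop
endfacet
facet normal 0.387 -0.169 0.906
outer loop
vertex 0.914 0.383 1.687
vertex 0.041 0.455 2.073
vertex 0.365 -0.395 1.776
endloop
endfacet
facet normal -0.706 0.139 0.695
outer loop
vertex 0.041 0.455 2.073
vertex -0.551 0.796 1.403
vertex -0.541 -0.14 1.601
endloop
endfacet
facet normal -0.770 0.497 -0.401
outer loop
vertex -0.551 0.796 1.403
vertex -0.045 0.935 0.604
vertex -0.594 0.157 0.693
endloop
endfacet
facet normal 0.283 0.411 -0.867
outer loop
vertex -0.045 0.935 0.604
vertex 0.861 0.68 0.779
vertex 0.279 0.085 0.307
endloop
endfacet
facet normal 0.336 -0.941 0.049
outer loop
vertex -0.028 -0.58 0.923
vertex 0.871 -0.256 0.977
vertex 0.365 -0.395 1.776
endloop
endfacet
facet normal -0.315 -0.887 0.337
outer loop
vertex -0.028 -0.58 0.923
vertex 0.365 -0.395 1.776
vertex -0.541 -0.14 1.601
endloop
endfacet
facet normal -0.757 -0.632 -0.163
outer loop
vertex -0.028 -0.58 0.923
vertex -0.541 -0.14 1.601
vertex -0.594 0.157 0.693
endloop
endfacet
facet normal -0.379 -0.528 -0.760
outer loop
vertex -0.028 -0.58 0.923
vertex -0.594 0.157 0.693
vertex 0.279 0.085 0.307
endloop
endfacet
facet normal 0.297 -0.719 -0.628
outer loop
vertex -0.028 -0.58 0.923
vertex 0.279 0.085 0.307
vertex 0.871 -0.256 0.977
endloop
endfacet
facet normal 0.770 -0.497 0.401
outer loop
vertex 0.365 -0.395 1.776
vertex 0.871 -0.256 0.977
vertex 0.914 0.383 1.687
endloop
endfacet
facet normal -0.283 -0.411 0.867
outer loop
vertex -0.541 -0.14 1.601
vertex 0.365 -0.395 1.776
vertex 0.041 0.455 2.073
endloop
endfacet
facet normal -0.998 0.002 0.059
outer loop
vertex -0.594 0.157 0.693
vertex -0.541 -0.14 1.601
vertex -0.551 0.796 1.403
endloop
endfacet
facet normal -0.387 0.169 -0.906
outer loop
vertex 0.279 0.085 0.307
vertex -0.594 0.157 0.693
vertex -0.045 0.935 0.604
endloop
endfacet
facet normal 0.706 -0.139 -0.695
outer loop
vertex 0.871 -0.256 0.977
vertex 0.279 0.085 0.307
vertex 0.861 0.68 0.779
endloop
endfacet
facet normal -0.680 -0.637 0.363
outer loop
vertex -1.092 -4.175 -1.037
vertex -2.42 -3.513 -2.363
vertex -0.537 -5.448 -2.228
endloop
endfacet
facet normal 0.667 -0.333 0.666
outer loop
vertex 0.64 -4.347 -2.857
vertex -1.092 -4.175 -1.037
vertex -0.537 -5.448 -2.228
endloop
endfacet
facet normal -0.680 -0.637 0.363
outer loop
vertex -0.537 -5.448 -2.228
vertex -2.42 -3.513 -2.363
vertex -1.865 -4.786 -3.554
endloop
endfacet
facet normal 0.303 -0.696 -0.651
outer loop
vertex -1.865 -4.786 -3.554
vertex 0.64 -4.347 -2.857
vertex -0.537 -5.448 -2.228
endloop
endfacet
facet normal -0.303 0.696 0.651
outer loop
vertex -1.092 -4.175 -1.037
vertex -1.243 -2.412 -2.992
vertex -2.42 -3.513 -2.363
endloop
endfacet
facet normal 0.667 -0.333 0.666
outer loop
vertex 0.085 -3.074 -1.666
vertex -1.092 -4.175 -1.037
vertex 0.64 -4.347 -2.857
endloop
endfacet
facet normal -0.303 0.696 0.651
outer loop
vertex 0.085 -3.074 -1.666
vertex -1.243 -2.412 -2.992
vertex -1.092 -4.175 -1.037
endloop
endfacet
facet normal -0.667 0.333 -0.666
outer loop
vertex -2.42 -3.513 -2.363
vertex -1.243 -2.412 -2.992
vertex -1.865 -4.786 -3.554
endloop
endfacet
facet normal 0.303 -0.696 -0.651
outer loop
vertex -0.688 -3.685 -4.183
vertex 0.64 -4.347 -2.857
vertex -1.865 -4.786 -3.554
endloop
endfacet
facet normal -0.667 0.333 -0.666
outer loop
vertex -1.865 -4.786 -3.554
vertex -1.243 -2.412 -2.992
vertex -0.688 -3.685 -4.183
endloop
endfacet
facet normal 0.680 0.637 -0.363
outer loop
vertex -0.688 -3.685 -4.183
vertex 0.085 -3.074 -1.666
vertex 0.64 -4.347 -2.857
endloop
endfacet
facet normal 0.680 0.637 -0.363
outer loop
vertex -1.243 -2.412 -2.992
vertex 0.085 -3.074 -1.666
vertex -0.688 -3.685 -4.183
endloop
endfacet

endsolid


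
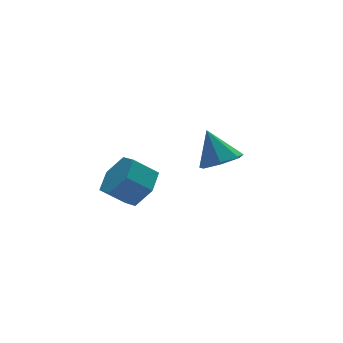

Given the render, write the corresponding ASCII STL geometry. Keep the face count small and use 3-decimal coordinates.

solid 
facet normal 0.726 -0.276 -0.630
outer loop
vertex -2.892 -2.268 1.587
vertex -3.525 -2.036 0.757
vertex -2.884 -1.284 1.166
endloop
endfacet
facet normal 0.688 0.281 0.669
outer loop
vertex -2.892 -2.268 1.587
vertex -2.884 -1.284 1.166
vertex -3.821 -1.915 2.394
endloop
endfacet
facet normal 0.688 0.281 0.669
outer loop
vertex -3.821 -1.915 2.394
vertex -2.884 -1.284 1.166
vertex -3.813 -0.931 1.973
endloop
endfacet
facet normal -0.726 0.276 0.630
outer loop
vertex -3.821 -1.915 2.394
vertex -3.813 -0.931 1.973
vertex -4.455 -1.684 1.563
endloop
endfacet
facet normal 0.726 -0.276 -0.630
outer loop
vertex -2.884 -1.284 1.166
vertex -3.525 -2.036 0.757
vertex -3.518 -1.053 0.335
endloop
endfacet
facet normal 0.350 0.937 -0.007
outer loop
vertex -2.884 -1.284 1.166
vertex -3.518 -1.053 0.335
vertex -3.813 -0.931 1.973
endloop
endfacet
facet normal 0.350 0.937 -0.007
outer loop
vertex -3.813 -0.931 1.973
vertex -3.518 -1.053 0.335
vertex -4.447 -0.7 1.142
endloop
endfacet
facet normal -0.726 0.276 0.630
outer loop
vertex -3.813 -0.931 1.973
vertex -4.447 -0.7 1.142
vertex -4.455 -1.684 1.563
endloop
endfacet
facet normal 0.726 -0.276 -0.630
outer loop
vertex -3.518 -1.053 0.335
vertex -3.525 -2.036 0.757
vertex -4.159 -1.805 -0.074
endloop
endfacet
facet normal -0.338 0.655 -0.676
outer loop
vertex -3.518 -1.053 0.335
vertex -4.159 -1.805 -0.074
vertex -4.447 -0.7 1.142
endloop
endfacet
facet normal -0.338 0.655 -0.676
outer loop
vertex -4.447 -0.7 1.142
vertex -4.159 -1.805 -0.074
vertex -5.088 -1.452 0.733
endloop
endfacet
facet normal -0.726 0.276 0.630
outer loop
vertex -4.447 -0.7 1.142
vertex -5.088 -1.452 0.733
vertex -4.455 -1.684 1.563
endloop
endfacet
facet normal 0.726 -0.276 -0.630
outer loop
vertex -4.159 -1.805 -0.074
vertex -3.525 -2.036 0.757
vertex -4.167 -2.789 0.347
endloop
endfacet
facet normal -0.688 -0.281 -0.669
outer loop
vertex -4.159 -1.805 -0.074
vertex -4.167 -2.789 0.347
vertex -5.088 -1.452 0.733
endloop
endfacet
facet normal -0.688 -0.281 -0.669
outer loop
vertex -5.088 -1.452 0.733
vertex -4.167 -2.789 0.347
vertex -5.096 -2.436 1.154
endloop
endfacet
facet normal -0.726 0.276 0.630
outer loop
vertex -5.088 -1.452 0.733
vertex -5.096 -2.436 1.154
vertex -4.455 -1.684 1.563
endloop
endfacet
facet normal 0.726 -0.276 -0.630
outer loop
vertex -4.167 -2.789 0.347
vertex -3.525 -2.036 0.757
vertex -3.533 -3.02 1.178
endloop
endfacet
facet normal -0.350 -0.937 0.007
outer loop
vertex -4.167 -2.789 0.347
vertex -3.533 -3.02 1.178
vertex -5.096 -2.436 1.154
endloop
endfacet
facet normal -0.350 -0.937 0.007
outer loop
vertex -5.096 -2.436 1.154
vertex -3.533 -3.02 1.178
vertex -4.462 -2.667 1.985
endloop
endfacet
facet normal -0.726 0.276 0.630
outer loop
vertex -5.096 -2.436 1.154
vertex -4.462 -2.667 1.985
vertex -4.455 -1.684 1.563
endloop
endfacet
facet normal 0.726 -0.276 -0.630
outer loop
vertex -3.533 -3.02 1.178
vertex -3.525 -2.036 0.757
vertex -2.892 -2.268 1.587
endloop
endfacet
facet normal 0.338 -0.655 0.676
outer loop
vertex -3.533 -3.02 1.178
vertex -2.892 -2.268 1.587
vertex -4.462 -2.667 1.985
endloop
endfacet
facet normal 0.338 -0.655 0.676
outer loop
vertex -4.462 -2.667 1.985
vertex -2.892 -2.268 1.587
vertex -3.821 -1.915 2.394
endloop
endfacet
facet normal -0.726 0.276 0.630
outer loop
vertex -4.462 -2.667 1.985
vertex -3.821 -1.915 2.394
vertex -4.455 -1.684 1.563
endloop
endfacet
facet normal 0.135 -0.523 -0.842
outer loop
vertex 1.593 -0.906 0.602
vertex 0.636 -0.79 0.376
vertex 1.401 -0.209 0.138
endloop
endfacet
facet normal 0.795 0.472 0.381
outer loop
vertex 1.593 -0.906 0.602
vertex 1.401 -0.209 0.138
vertex 0.404 0.11 1.824
endloop
endfacet
facet normal 0.135 -0.523 -0.842
outer loop
vertex 1.401 -0.209 0.138
vertex 0.636 -0.79 0.376
vertex 0.634 0.051 -0.147
endloop
endfacet
facet normal 0.318 0.948 0.009
outer loop
vertex 1.401 -0.209 0.138
vertex 0.634 0.051 -0.147
vertex 0.404 0.11 1.824
endloop
endfacet
facet normal 0.134 -0.523 -0.842
outer loop
vertex 0.634 0.051 -0.147
vertex 0.636 -0.79 0.376
vertex -0.132 -0.322 -0.037
endloop
endfacet
facet normal -0.446 0.892 -0.079
outer loop
vertex 0.634 0.051 -0.147
vertex -0.132 -0.322 -0.037
vertex 0.404 0.11 1.824
endloop
endfacet
facet normal 0.135 -0.522 -0.842
outer loop
vertex -0.132 -0.322 -0.037
vertex 0.636 -0.79 0.376
vertex -0.32 -1.048 0.383
endloop
endfacet
facet normal -0.920 0.345 0.185
outer loop
vertex -0.132 -0.322 -0.037
vertex -0.32 -1.048 0.383
vertex 0.404 0.11 1.824
endloop
endfacet
facet normal 0.135 -0.523 -0.841
outer loop
vertex -0.32 -1.048 0.383
vertex 0.636 -0.79 0.376
vertex 0.213 -1.579 0.799
endloop
endfacet
facet normal -0.748 -0.280 0.601
outer loop
vertex -0.32 -1.048 0.383
vertex 0.213 -1.579 0.799
vertex 0.404 0.11 1.824
endloop
endfacet
facet normal 0.135 -0.523 -0.841
outer loop
vertex 0.213 -1.579 0.799
vertex 0.636 -0.79 0.376
vertex 1.064 -1.516 0.896
endloop
endfacet
facet normal -0.060 -0.513 0.856
outer loop
vertex 0.213 -1.579 0.799
vertex 1.064 -1.516 0.896
vertex 0.404 0.11 1.824
endloop
endfacet
facet normal 0.135 -0.523 -0.842
outer loop
vertex 1.064 -1.516 0.896
vertex 0.636 -0.79 0.376
vertex 1.593 -0.906 0.602
endloop
endfacet
facet normal 0.627 -0.178 0.758
outer loop
vertex 1.064 -1.516 0.896
vertex 1.593 -0.906 0.602
vertex 0.404 0.11 1.824
endloop
endfacet

endsolid


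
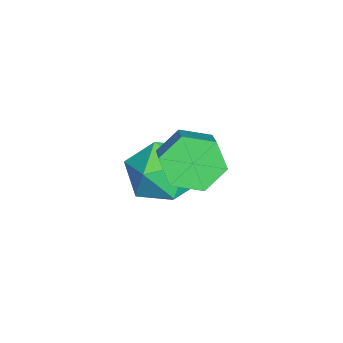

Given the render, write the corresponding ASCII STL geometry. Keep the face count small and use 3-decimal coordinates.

solid 
facet normal -0.816 -0.301 -0.493
outer loop
vertex 3.33 0.006 -2.3
vertex 3.002 0.299 -1.936
vertex 3.196 0.549 -2.41
endloop
endfacet
facet normal 0.528 -0.042 -0.848
outer loop
vertex 3.33 0.006 -2.3
vertex 3.196 0.549 -2.41
vertex 4.146 0.308 -1.807
endloop
endfacet
facet normal 0.528 -0.043 -0.848
outer loop
vertex 4.146 0.308 -1.807
vertex 3.196 0.549 -2.41
vertex 4.012 0.851 -1.918
endloop
endfacet
facet normal 0.816 0.302 0.493
outer loop
vertex 4.146 0.308 -1.807
vertex 4.012 0.851 -1.918
vertex 3.818 0.601 -1.444
endloop
endfacet
facet normal -0.816 -0.302 -0.493
outer loop
vertex 3.196 0.549 -2.41
vertex 3.002 0.299 -1.936
vertex 2.868 0.842 -2.047
endloop
endfacet
facet normal 0.061 0.803 -0.593
outer loop
vertex 3.196 0.549 -2.41
vertex 2.868 0.842 -2.047
vertex 4.012 0.851 -1.918
endloop
endfacet
facet normal 0.060 0.803 -0.592
outer loop
vertex 4.012 0.851 -1.918
vertex 2.868 0.842 -2.047
vertex 3.684 1.144 -1.554
endloop
endfacet
facet normal 0.816 0.301 0.493
outer loop
vertex 4.012 0.851 -1.918
vertex 3.684 1.144 -1.554
vertex 3.818 0.601 -1.444
endloop
endfacet
facet normal -0.816 -0.302 -0.493
outer loop
vertex 2.868 0.842 -2.047
vertex 3.002 0.299 -1.936
vertex 2.674 0.592 -1.573
endloop
endfacet
facet normal -0.467 0.846 0.255
outer loop
vertex 2.868 0.842 -2.047
vertex 2.674 0.592 -1.573
vertex 3.684 1.144 -1.554
endloop
endfacet
facet normal -0.467 0.846 0.255
outer loop
vertex 3.684 1.144 -1.554
vertex 2.674 0.592 -1.573
vertex 3.49 0.894 -1.08
endloop
endfacet
facet normal 0.816 0.301 0.493
outer loop
vertex 3.684 1.144 -1.554
vertex 3.49 0.894 -1.08
vertex 3.818 0.601 -1.444
endloop
endfacet
facet normal -0.816 -0.302 -0.493
outer loop
vertex 2.674 0.592 -1.573
vertex 3.002 0.299 -1.936
vertex 2.808 0.049 -1.462
endloop
endfacet
facet normal -0.528 0.043 0.848
outer loop
vertex 2.674 0.592 -1.573
vertex 2.808 0.049 -1.462
vertex 3.49 0.894 -1.08
endloop
endfacet
facet normal -0.527 0.042 0.849
outer loop
vertex 3.49 0.894 -1.08
vertex 2.808 0.049 -1.462
vertex 3.624 0.351 -0.97
endloop
endfacet
facet normal 0.816 0.301 0.493
outer loop
vertex 3.49 0.894 -1.08
vertex 3.624 0.351 -0.97
vertex 3.818 0.601 -1.444
endloop
endfacet
facet normal -0.816 -0.301 -0.493
outer loop
vertex 2.808 0.049 -1.462
vertex 3.002 0.299 -1.936
vertex 3.136 -0.244 -1.826
endloop
endfacet
facet normal -0.060 -0.803 0.593
outer loop
vertex 2.808 0.049 -1.462
vertex 3.136 -0.244 -1.826
vertex 3.624 0.351 -0.97
endloop
endfacet
facet normal -0.061 -0.803 0.593
outer loop
vertex 3.624 0.351 -0.97
vertex 3.136 -0.244 -1.826
vertex 3.952 0.058 -1.333
endloop
endfacet
facet normal 0.816 0.302 0.493
outer loop
vertex 3.624 0.351 -0.97
vertex 3.952 0.058 -1.333
vertex 3.818 0.601 -1.444
endloop
endfacet
facet normal -0.816 -0.301 -0.493
outer loop
vertex 3.136 -0.244 -1.826
vertex 3.002 0.299 -1.936
vertex 3.33 0.006 -2.3
endloop
endfacet
facet normal 0.467 -0.846 -0.255
outer loop
vertex 3.136 -0.244 -1.826
vertex 3.33 0.006 -2.3
vertex 3.952 0.058 -1.333
endloop
endfacet
facet normal 0.467 -0.846 -0.255
outer loop
vertex 3.952 0.058 -1.333
vertex 3.33 0.006 -2.3
vertex 4.146 0.308 -1.807
endloop
endfacet
facet normal 0.816 0.302 0.493
outer loop
vertex 3.952 0.058 -1.333
vertex 4.146 0.308 -1.807
vertex 3.818 0.601 -1.444
endloop
endfacet
facet normal -0.662 -0.109 0.741
outer loop
vertex 1.721 -0.041 -2.712
vertex 1.619 -0.765 -2.91
vertex 2.153 -0.582 -2.406
endloop
endfacet
facet normal -0.170 0.379 0.910
outer loop
vertex 1.721 -0.041 -2.712
vertex 2.153 -0.582 -2.406
vertex 2.464 0.074 -2.621
endloop
endfacet
facet normal -0.188 0.891 0.413
outer loop
vertex 1.721 -0.041 -2.712
vertex 2.464 0.074 -2.621
vertex 2.121 0.297 -3.259
endloop
endfacet
facet normal -0.693 0.718 -0.063
outer loop
vertex 1.721 -0.041 -2.712
vertex 2.121 0.297 -3.259
vertex 1.599 -0.222 -3.437
endloop
endfacet
facet normal -0.985 0.100 0.141
outer loop
vertex 1.721 -0.041 -2.712
vertex 1.599 -0.222 -3.437
vertex 1.619 -0.765 -2.91
endloop
endfacet
facet normal 0.470 0.066 0.880
outer loop
vertex 2.464 0.074 -2.621
vertex 2.153 -0.582 -2.406
vertex 2.821 -0.578 -2.763
endloop
endfacet
facet normal -0.326 -0.724 0.608
outer loop
vertex 2.153 -0.582 -2.406
vertex 1.619 -0.765 -2.91
vertex 2.299 -1.097 -2.941
endloop
endfacet
facet normal -0.848 -0.385 -0.364
outer loop
vertex 1.619 -0.765 -2.91
vertex 1.599 -0.222 -3.437
vertex 1.956 -0.874 -3.579
endloop
endfacet
facet normal -0.375 0.615 -0.694
outer loop
vertex 1.599 -0.222 -3.437
vertex 2.121 0.297 -3.259
vertex 2.267 -0.218 -3.794
endloop
endfacet
facet normal 0.440 0.895 0.076
outer loop
vertex 2.121 0.297 -3.259
vertex 2.464 0.074 -2.621
vertex 2.801 -0.035 -3.29
endloop
endfacet
facet normal 0.693 -0.718 0.063
outer loop
vertex 2.699 -0.759 -3.488
vertex 2.821 -0.578 -2.763
vertex 2.299 -1.097 -2.941
endloop
endfacet
facet normal 0.188 -0.891 -0.413
outer loop
vertex 2.699 -0.759 -3.488
vertex 2.299 -1.097 -2.941
vertex 1.956 -0.874 -3.579
endloop
endfacet
facet normal 0.170 -0.379 -0.910
outer loop
vertex 2.699 -0.759 -3.488
vertex 1.956 -0.874 -3.579
vertex 2.267 -0.218 -3.794
endloop
endfacet
facet normal 0.662 0.109 -0.741
outer loop
vertex 2.699 -0.759 -3.488
vertex 2.267 -0.218 -3.794
vertex 2.801 -0.035 -3.29
endloop
endfacet
facet normal 0.985 -0.100 -0.141
outer loop
vertex 2.699 -0.759 -3.488
vertex 2.801 -0.035 -3.29
vertex 2.821 -0.578 -2.763
endloop
endfacet
facet normal 0.375 -0.615 0.694
outer loop
vertex 2.299 -1.097 -2.941
vertex 2.821 -0.578 -2.763
vertex 2.153 -0.582 -2.406
endloop
endfacet
facet normal -0.440 -0.895 -0.076
outer loop
vertex 1.956 -0.874 -3.579
vertex 2.299 -1.097 -2.941
vertex 1.619 -0.765 -2.91
endloop
endfacet
facet normal -0.470 -0.066 -0.880
outer loop
vertex 2.267 -0.218 -3.794
vertex 1.956 -0.874 -3.579
vertex 1.599 -0.222 -3.437
endloop
endfacet
facet normal 0.326 0.724 -0.608
outer loop
vertex 2.801 -0.035 -3.29
vertex 2.267 -0.218 -3.794
vertex 2.121 0.297 -3.259
endloop
endfacet
facet normal 0.848 0.385 0.364
outer loop
vertex 2.821 -0.578 -2.763
vertex 2.801 -0.035 -3.29
vertex 2.464 0.074 -2.621
endloop
endfacet

endsolid


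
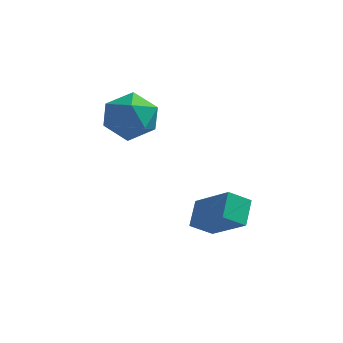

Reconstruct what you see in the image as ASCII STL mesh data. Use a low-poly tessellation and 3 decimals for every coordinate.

solid 
facet normal -0.178 0.909 0.378
outer loop
vertex 0.555 1.388 2.238
vertex -0.446 1.157 2.322
vertex 0.196 0.958 3.103
endloop
endfacet
facet normal 0.481 0.689 0.542
outer loop
vertex 0.555 1.388 2.238
vertex 0.196 0.958 3.103
vertex 1.093 0.644 2.706
endloop
endfacet
facet normal 0.828 0.556 -0.067
outer loop
vertex 0.555 1.388 2.238
vertex 1.093 0.644 2.706
vertex 1.006 0.649 1.679
endloop
endfacet
facet normal 0.383 0.694 -0.609
outer loop
vertex 0.555 1.388 2.238
vertex 1.006 0.649 1.679
vertex 0.055 0.966 1.442
endloop
endfacet
facet normal -0.238 0.912 -0.334
outer loop
vertex 0.555 1.388 2.238
vertex 0.055 0.966 1.442
vertex -0.446 1.157 2.322
endloop
endfacet
facet normal 0.425 0.075 0.902
outer loop
vertex 1.093 0.644 2.706
vertex 0.196 0.958 3.103
vertex 0.425 -0.046 3.078
endloop
endfacet
facet normal -0.640 0.430 0.636
outer loop
vertex 0.196 0.958 3.103
vertex -0.446 1.157 2.322
vertex -0.526 0.271 2.841
endloop
endfacet
facet normal -0.738 0.437 -0.515
outer loop
vertex -0.446 1.157 2.322
vertex 0.055 0.966 1.442
vertex -0.613 0.276 1.814
endloop
endfacet
facet normal 0.267 0.085 -0.960
outer loop
vertex 0.055 0.966 1.442
vertex 1.006 0.649 1.679
vertex 0.284 -0.038 1.417
endloop
endfacet
facet normal 0.987 -0.138 -0.084
outer loop
vertex 1.006 0.649 1.679
vertex 1.093 0.644 2.706
vertex 0.926 -0.237 2.198
endloop
endfacet
facet normal -0.383 -0.694 0.609
outer loop
vertex -0.075 -0.468 2.282
vertex 0.425 -0.046 3.078
vertex -0.526 0.271 2.841
endloop
endfacet
facet normal -0.828 -0.556 0.067
outer loop
vertex -0.075 -0.468 2.282
vertex -0.526 0.271 2.841
vertex -0.613 0.276 1.814
endloop
endfacet
facet normal -0.481 -0.689 -0.542
outer loop
vertex -0.075 -0.468 2.282
vertex -0.613 0.276 1.814
vertex 0.284 -0.038 1.417
endloop
endfacet
facet normal 0.178 -0.909 -0.378
outer loop
vertex -0.075 -0.468 2.282
vertex 0.284 -0.038 1.417
vertex 0.926 -0.237 2.198
endloop
endfacet
facet normal 0.238 -0.912 0.334
outer loop
vertex -0.075 -0.468 2.282
vertex 0.926 -0.237 2.198
vertex 0.425 -0.046 3.078
endloop
endfacet
facet normal -0.267 -0.085 0.960
outer loop
vertex -0.526 0.271 2.841
vertex 0.425 -0.046 3.078
vertex 0.196 0.958 3.103
endloop
endfacet
facet normal -0.987 0.138 0.084
outer loop
vertex -0.613 0.276 1.814
vertex -0.526 0.271 2.841
vertex -0.446 1.157 2.322
endloop
endfacet
facet normal -0.425 -0.075 -0.902
outer loop
vertex 0.284 -0.038 1.417
vertex -0.613 0.276 1.814
vertex 0.055 0.966 1.442
endloop
endfacet
facet normal 0.640 -0.430 -0.636
outer loop
vertex 0.926 -0.237 2.198
vertex 0.284 -0.038 1.417
vertex 1.006 0.649 1.679
endloop
endfacet
facet normal 0.738 -0.437 0.515
outer loop
vertex 0.425 -0.046 3.078
vertex 0.926 -0.237 2.198
vertex 1.093 0.644 2.706
endloop
endfacet
facet normal -0.695 0.395 -0.601
outer loop
vertex 2.8 -1.864 -0.995
vertex 2.771 -1.011 -0.401
vertex 3.447 -1.492 -1.498
endloop
endfacet
facet normal 0.027 -0.820 -0.571
outer loop
vertex 4.669 -2.189 -0.439
vertex 2.8 -1.864 -0.995
vertex 3.447 -1.492 -1.498
endloop
endfacet
facet normal -0.694 0.396 -0.601
outer loop
vertex 3.447 -1.492 -1.498
vertex 2.771 -1.011 -0.401
vertex 3.418 -0.639 -0.903
endloop
endfacet
facet normal 0.719 0.414 -0.558
outer loop
vertex 3.418 -0.639 -0.903
vertex 4.669 -2.189 -0.439
vertex 3.447 -1.492 -1.498
endloop
endfacet
facet normal -0.719 -0.413 0.558
outer loop
vertex 2.8 -1.864 -0.995
vertex 3.993 -1.708 0.658
vertex 2.771 -1.011 -0.401
endloop
endfacet
facet normal 0.028 -0.820 -0.572
outer loop
vertex 4.022 -2.561 0.063
vertex 2.8 -1.864 -0.995
vertex 4.669 -2.189 -0.439
endloop
endfacet
facet normal -0.719 -0.414 0.558
outer loop
vertex 4.022 -2.561 0.063
vertex 3.993 -1.708 0.658
vertex 2.8 -1.864 -0.995
endloop
endfacet
facet normal -0.028 0.820 0.572
outer loop
vertex 2.771 -1.011 -0.401
vertex 3.993 -1.708 0.658
vertex 3.418 -0.639 -0.903
endloop
endfacet
facet normal 0.719 0.413 -0.558
outer loop
vertex 4.64 -1.336 0.155
vertex 4.669 -2.189 -0.439
vertex 3.418 -0.639 -0.903
endloop
endfacet
facet normal -0.027 0.820 0.572
outer loop
vertex 3.418 -0.639 -0.903
vertex 3.993 -1.708 0.658
vertex 4.64 -1.336 0.155
endloop
endfacet
facet normal 0.694 -0.395 0.602
outer loop
vertex 4.64 -1.336 0.155
vertex 4.022 -2.561 0.063
vertex 4.669 -2.189 -0.439
endloop
endfacet
facet normal 0.695 -0.396 0.601
outer loop
vertex 3.993 -1.708 0.658
vertex 4.022 -2.561 0.063
vertex 4.64 -1.336 0.155
endloop
endfacet

endsolid


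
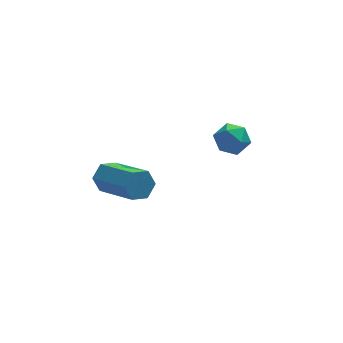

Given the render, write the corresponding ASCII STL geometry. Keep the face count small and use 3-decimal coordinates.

solid 
facet normal -0.399 0.809 -0.431
outer loop
vertex -2.034 3.359 -0.246
vertex -2.427 2.966 -0.62
vertex -2.639 3.18 -0.022
endloop
endfacet
facet normal 0.156 0.523 0.838
outer loop
vertex -2.034 3.359 -0.246
vertex -2.639 3.18 -0.022
vertex -1.2 1.667 0.654
endloop
endfacet
facet normal 0.157 0.523 0.838
outer loop
vertex -1.2 1.667 0.654
vertex -2.639 3.18 -0.022
vertex -1.805 1.488 0.879
endloop
endfacet
facet normal 0.400 -0.809 0.431
outer loop
vertex -1.2 1.667 0.654
vertex -1.805 1.488 0.879
vertex -1.593 1.274 0.28
endloop
endfacet
facet normal -0.399 0.809 -0.431
outer loop
vertex -2.639 3.18 -0.022
vertex -2.427 2.966 -0.62
vertex -3.032 2.787 -0.396
endloop
endfacet
facet normal -0.705 0.030 0.709
outer loop
vertex -2.639 3.18 -0.022
vertex -3.032 2.787 -0.396
vertex -1.805 1.488 0.879
endloop
endfacet
facet normal -0.705 0.030 0.709
outer loop
vertex -1.805 1.488 0.879
vertex -3.032 2.787 -0.396
vertex -2.198 1.095 0.505
endloop
endfacet
facet normal 0.400 -0.809 0.431
outer loop
vertex -1.805 1.488 0.879
vertex -2.198 1.095 0.505
vertex -1.593 1.274 0.28
endloop
endfacet
facet normal -0.399 0.809 -0.431
outer loop
vertex -3.032 2.787 -0.396
vertex -2.427 2.966 -0.62
vertex -2.82 2.573 -0.994
endloop
endfacet
facet normal -0.861 -0.493 -0.129
outer loop
vertex -3.032 2.787 -0.396
vertex -2.82 2.573 -0.994
vertex -2.198 1.095 0.505
endloop
endfacet
facet normal -0.861 -0.493 -0.129
outer loop
vertex -2.198 1.095 0.505
vertex -2.82 2.573 -0.994
vertex -1.986 0.881 -0.094
endloop
endfacet
facet normal 0.400 -0.809 0.431
outer loop
vertex -2.198 1.095 0.505
vertex -1.986 0.881 -0.094
vertex -1.593 1.274 0.28
endloop
endfacet
facet normal -0.400 0.809 -0.431
outer loop
vertex -2.82 2.573 -0.994
vertex -2.427 2.966 -0.62
vertex -2.215 2.752 -1.219
endloop
endfacet
facet normal -0.157 -0.523 -0.838
outer loop
vertex -2.82 2.573 -0.994
vertex -2.215 2.752 -1.219
vertex -1.986 0.881 -0.094
endloop
endfacet
facet normal -0.156 -0.523 -0.838
outer loop
vertex -1.986 0.881 -0.094
vertex -2.215 2.752 -1.219
vertex -1.381 1.06 -0.318
endloop
endfacet
facet normal 0.399 -0.809 0.431
outer loop
vertex -1.986 0.881 -0.094
vertex -1.381 1.06 -0.318
vertex -1.593 1.274 0.28
endloop
endfacet
facet normal -0.400 0.809 -0.431
outer loop
vertex -2.215 2.752 -1.219
vertex -2.427 2.966 -0.62
vertex -1.822 3.145 -0.845
endloop
endfacet
facet normal 0.705 -0.030 -0.709
outer loop
vertex -2.215 2.752 -1.219
vertex -1.822 3.145 -0.845
vertex -1.381 1.06 -0.318
endloop
endfacet
facet normal 0.705 -0.030 -0.709
outer loop
vertex -1.381 1.06 -0.318
vertex -1.822 3.145 -0.845
vertex -0.988 1.453 0.056
endloop
endfacet
facet normal 0.399 -0.809 0.431
outer loop
vertex -1.381 1.06 -0.318
vertex -0.988 1.453 0.056
vertex -1.593 1.274 0.28
endloop
endfacet
facet normal -0.400 0.809 -0.431
outer loop
vertex -1.822 3.145 -0.845
vertex -2.427 2.966 -0.62
vertex -2.034 3.359 -0.246
endloop
endfacet
facet normal 0.861 0.493 0.129
outer loop
vertex -1.822 3.145 -0.845
vertex -2.034 3.359 -0.246
vertex -0.988 1.453 0.056
endloop
endfacet
facet normal 0.861 0.493 0.129
outer loop
vertex -0.988 1.453 0.056
vertex -2.034 3.359 -0.246
vertex -1.2 1.667 0.654
endloop
endfacet
facet normal 0.399 -0.809 0.431
outer loop
vertex -0.988 1.453 0.056
vertex -1.2 1.667 0.654
vertex -1.593 1.274 0.28
endloop
endfacet
facet normal -0.553 0.421 0.719
outer loop
vertex 1.751 3.746 0.193
vertex 2.166 3.381 0.726
vertex 2.38 4.077 0.483
endloop
endfacet
facet normal -0.513 0.846 0.146
outer loop
vertex 1.751 3.746 0.193
vertex 2.38 4.077 0.483
vertex 2.236 4.12 -0.27
endloop
endfacet
facet normal -0.770 0.486 -0.414
outer loop
vertex 1.751 3.746 0.193
vertex 2.236 4.12 -0.27
vertex 1.933 3.451 -0.492
endloop
endfacet
facet normal -0.969 -0.160 -0.188
outer loop
vertex 1.751 3.746 0.193
vertex 1.933 3.451 -0.492
vertex 1.889 2.994 0.123
endloop
endfacet
facet normal -0.835 -0.201 0.512
outer loop
vertex 1.751 3.746 0.193
vertex 1.889 2.994 0.123
vertex 2.166 3.381 0.726
endloop
endfacet
facet normal 0.177 0.984 0.022
outer loop
vertex 2.236 4.12 -0.27
vertex 2.38 4.077 0.483
vertex 2.951 3.986 -0.023
endloop
endfacet
facet normal 0.112 0.297 0.948
outer loop
vertex 2.38 4.077 0.483
vertex 2.166 3.381 0.726
vertex 2.907 3.529 0.592
endloop
endfacet
facet normal -0.345 -0.710 0.614
outer loop
vertex 2.166 3.381 0.726
vertex 1.889 2.994 0.123
vertex 2.604 2.86 0.37
endloop
endfacet
facet normal -0.562 -0.644 -0.519
outer loop
vertex 1.889 2.994 0.123
vertex 1.933 3.451 -0.492
vertex 2.46 2.903 -0.383
endloop
endfacet
facet normal -0.240 0.402 -0.884
outer loop
vertex 1.933 3.451 -0.492
vertex 2.236 4.12 -0.27
vertex 2.674 3.599 -0.626
endloop
endfacet
facet normal 0.969 0.160 0.188
outer loop
vertex 3.089 3.234 -0.093
vertex 2.951 3.986 -0.023
vertex 2.907 3.529 0.592
endloop
endfacet
facet normal 0.770 -0.486 0.414
outer loop
vertex 3.089 3.234 -0.093
vertex 2.907 3.529 0.592
vertex 2.604 2.86 0.37
endloop
endfacet
facet normal 0.513 -0.846 -0.146
outer loop
vertex 3.089 3.234 -0.093
vertex 2.604 2.86 0.37
vertex 2.46 2.903 -0.383
endloop
endfacet
facet normal 0.553 -0.421 -0.719
outer loop
vertex 3.089 3.234 -0.093
vertex 2.46 2.903 -0.383
vertex 2.674 3.599 -0.626
endloop
endfacet
facet normal 0.835 0.201 -0.512
outer loop
vertex 3.089 3.234 -0.093
vertex 2.674 3.599 -0.626
vertex 2.951 3.986 -0.023
endloop
endfacet
facet normal 0.562 0.644 0.519
outer loop
vertex 2.907 3.529 0.592
vertex 2.951 3.986 -0.023
vertex 2.38 4.077 0.483
endloop
endfacet
facet normal 0.240 -0.402 0.884
outer loop
vertex 2.604 2.86 0.37
vertex 2.907 3.529 0.592
vertex 2.166 3.381 0.726
endloop
endfacet
facet normal -0.177 -0.984 -0.022
outer loop
vertex 2.46 2.903 -0.383
vertex 2.604 2.86 0.37
vertex 1.889 2.994 0.123
endloop
endfacet
facet normal -0.112 -0.297 -0.948
outer loop
vertex 2.674 3.599 -0.626
vertex 2.46 2.903 -0.383
vertex 1.933 3.451 -0.492
endloop
endfacet
facet normal 0.345 0.710 -0.614
outer loop
vertex 2.951 3.986 -0.023
vertex 2.674 3.599 -0.626
vertex 2.236 4.12 -0.27
endloop
endfacet

endsolid
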